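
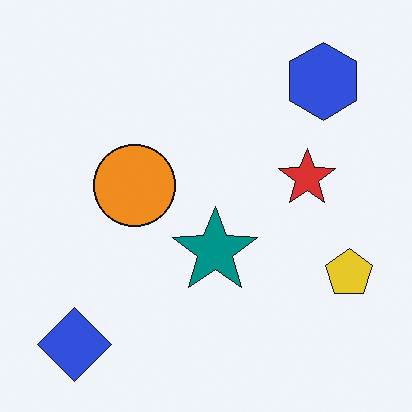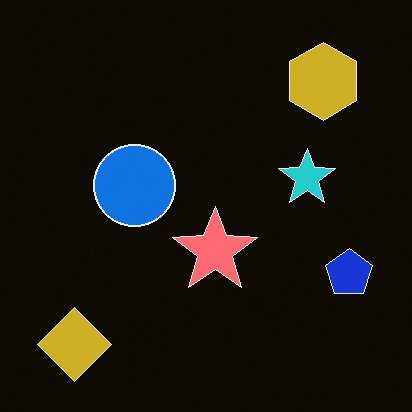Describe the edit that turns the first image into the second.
The transformation is: color-inverted (negative).

The light background has become dark and every shape's color is its complement — a photographic negative.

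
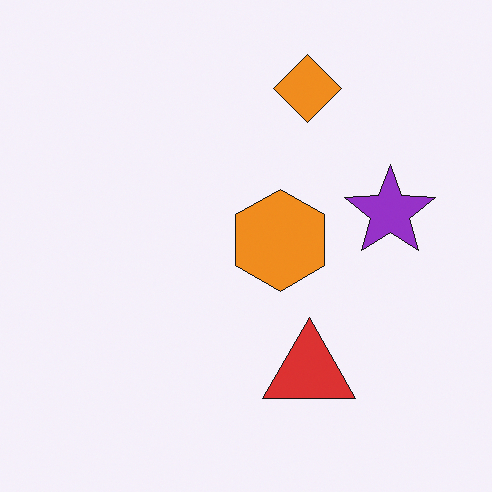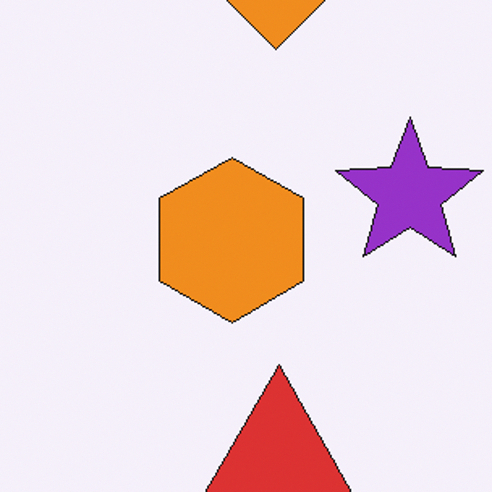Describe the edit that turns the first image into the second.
The transformation is: cropped to a noticeably smaller region and rescaled.

The visible shapes are larger and the field of view is narrower; shapes near the original edges may be partly or wholly outside the frame — a crop-and-rescale.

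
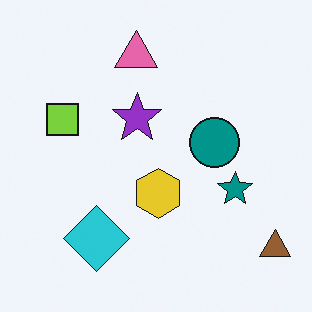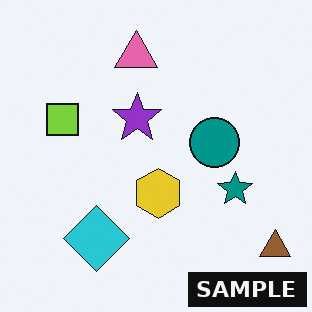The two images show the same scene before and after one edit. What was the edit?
It was watermarked with the text "SAMPLE" in the lower-right corner.

A dark label reading "SAMPLE" appears in the lower-right corner.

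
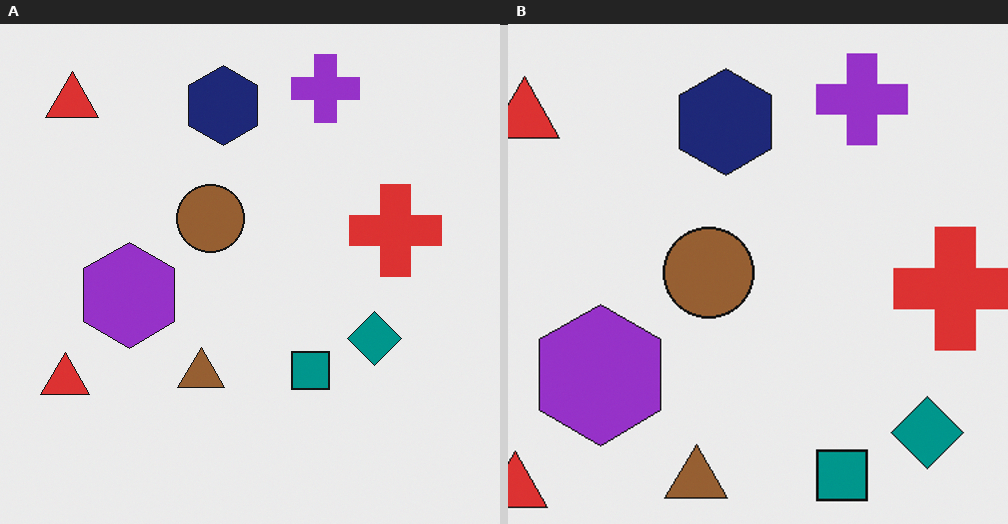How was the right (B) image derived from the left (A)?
It was cropped slightly and scaled back up.

The visible shapes are larger and the field of view is narrower; shapes near the original edges may be partly or wholly outside the frame — a crop-and-rescale.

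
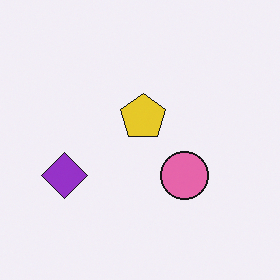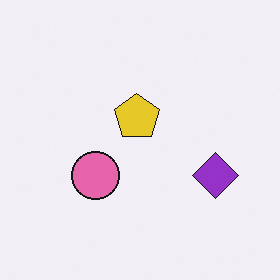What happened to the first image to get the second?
The second image is the first flipped horizontally (left ↔ right).

The purple diamond is in the left of the first image and the right of the second — shapes on opposite sides of the vertical midline have swapped in a mirror flip.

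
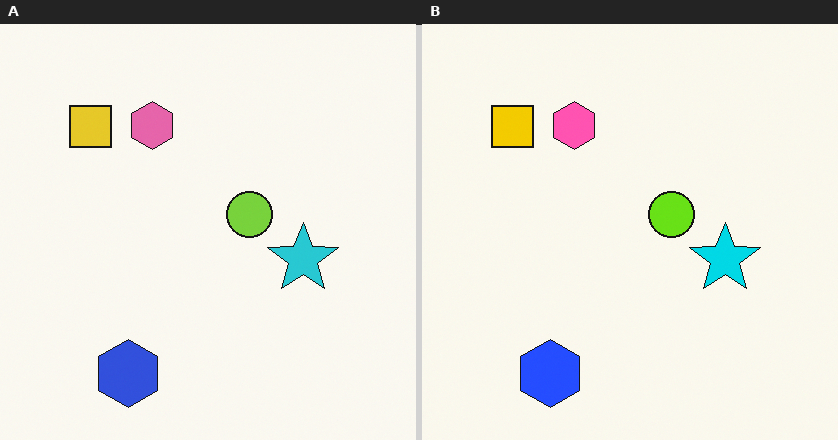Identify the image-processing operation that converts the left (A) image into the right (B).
It was slightly oversaturated.

All colors are more vivid — a global saturation change.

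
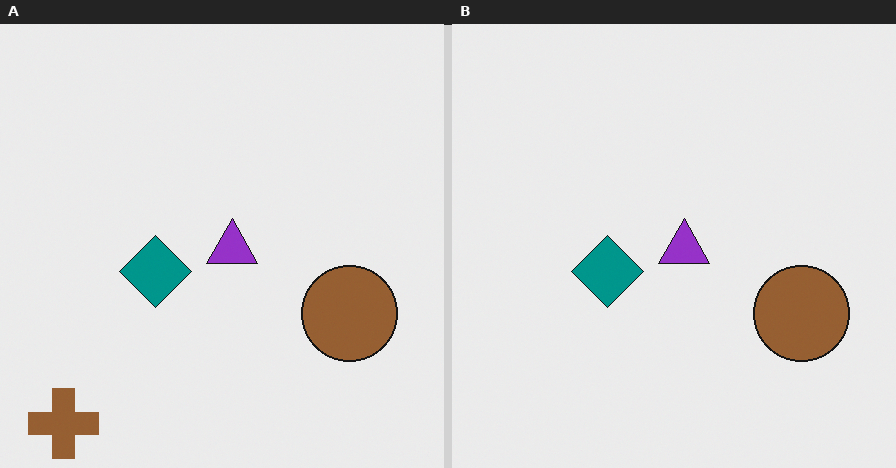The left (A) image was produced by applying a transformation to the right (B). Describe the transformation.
This is the original image overlaid with an additional brown cross.

A brown cross appears in the left (A) image that is absent from the right (B).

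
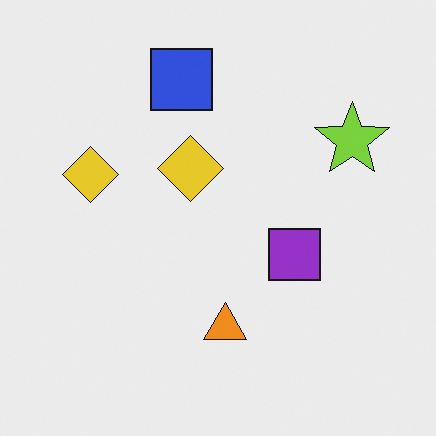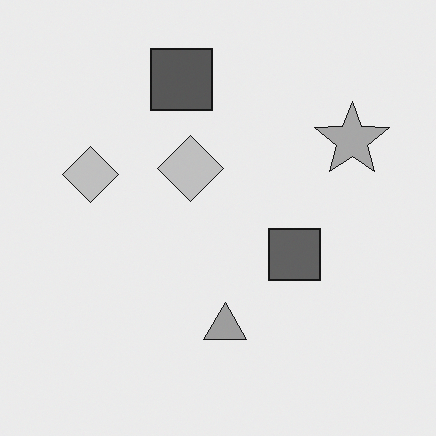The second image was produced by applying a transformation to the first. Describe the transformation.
This is the original image converted to grayscale.

All color is removed — every shape is now a shade of grey.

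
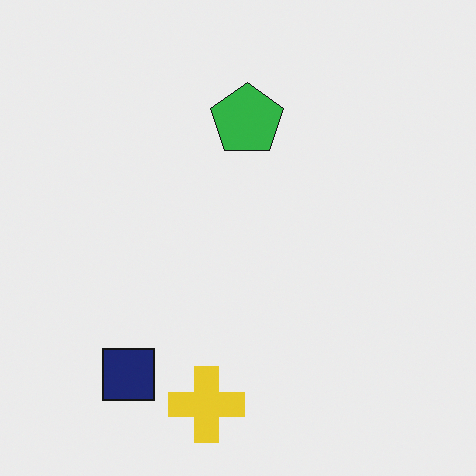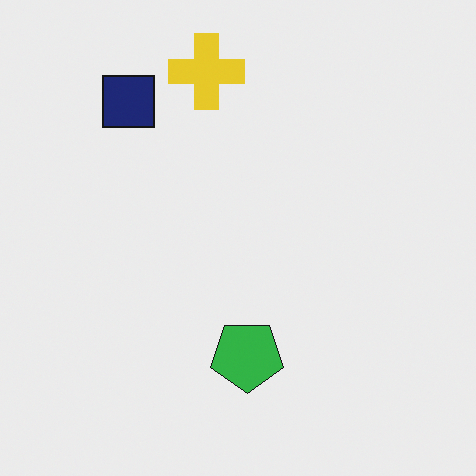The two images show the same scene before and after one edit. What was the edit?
Flipped vertically (top ↔ bottom).

The yellow cross is in the bottom of the first image and the top of the second — shapes on opposite sides of the horizontal midline have swapped in a mirror flip.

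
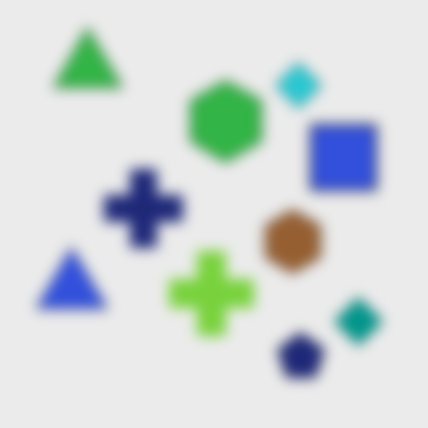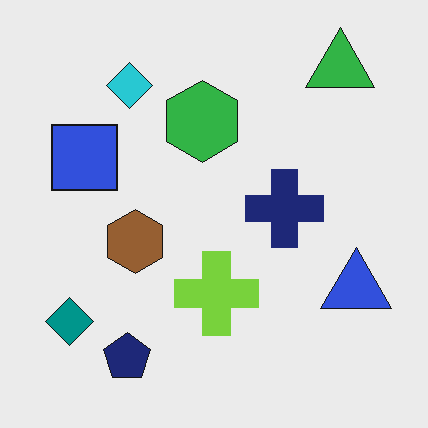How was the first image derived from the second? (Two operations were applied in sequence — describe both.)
It was strongly gaussian-blurred, then flipped horizontally (left ↔ right).

Shape edges and outlines are uniformly softened across the whole image. The teal diamond is in the bottom-left of the second image and the bottom-right of the first — shapes on opposite sides of the vertical midline have swapped in a mirror flip.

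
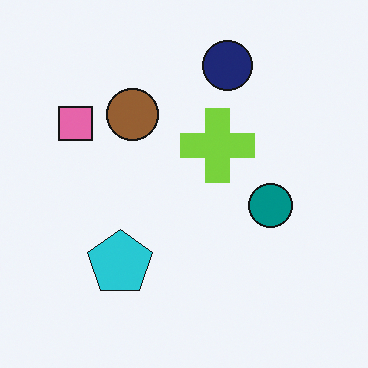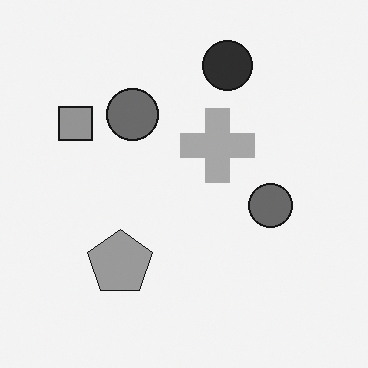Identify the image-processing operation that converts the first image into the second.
This is the original image converted to grayscale.

All color is removed — every shape is now a shade of grey.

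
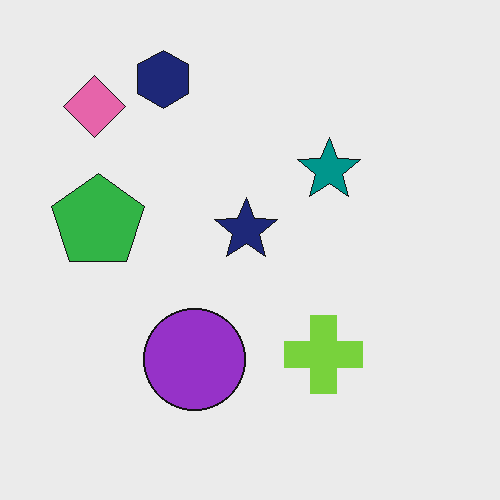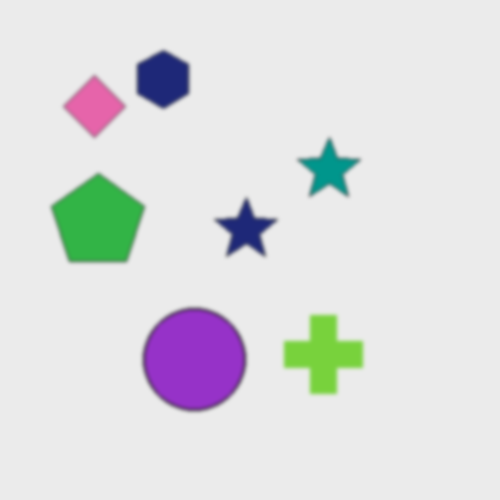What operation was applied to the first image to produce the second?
The transformation is: slightly softened.

Shape edges and outlines are uniformly softened across the whole image.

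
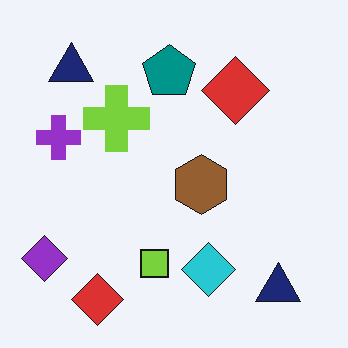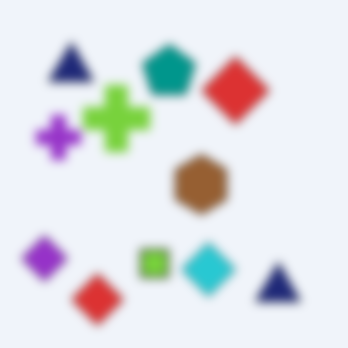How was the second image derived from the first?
This is the original image heavily blurred.

Shape edges and outlines are uniformly softened across the whole image.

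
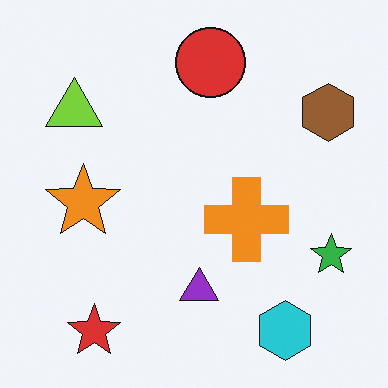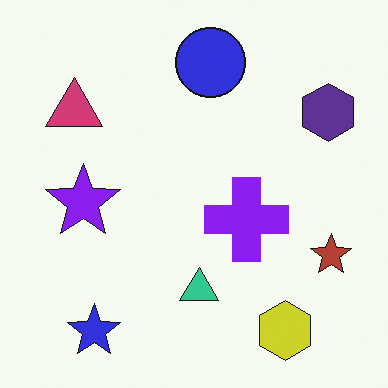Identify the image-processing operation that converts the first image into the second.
The image was hue-shifted through roughly half the color wheel.

Every shape's color has rotated by the same amount around the hue wheel — a uniform hue shift.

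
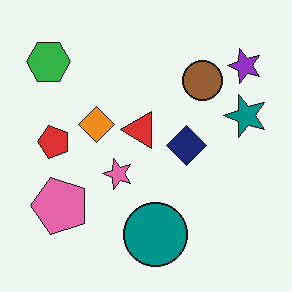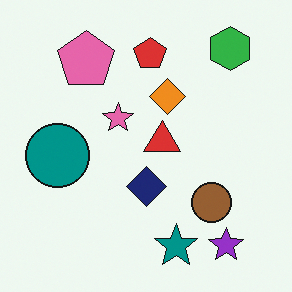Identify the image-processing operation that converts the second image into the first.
The first image is the second rotated 90° counter-clockwise.

The green hexagon sits in the top-right of the second image and the top-left of the first — consistent with a whole-image 90° counter-clockwise rotation.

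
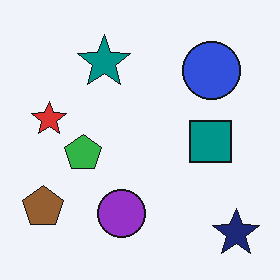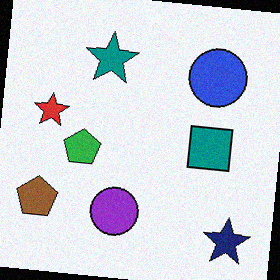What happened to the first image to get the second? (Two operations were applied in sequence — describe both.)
The second image is the first rotated clockwise by a small amount, then degraded with a light layer of grain.

Every shape is tilted by the same angle and the image corners show triangular fill wedges — a whole-image rotation by a non-right angle. Random speckle covers the whole image, including the flat background.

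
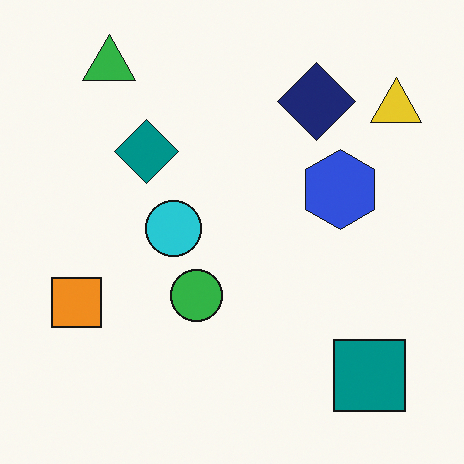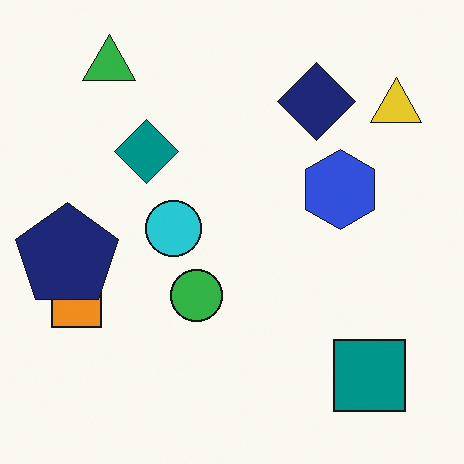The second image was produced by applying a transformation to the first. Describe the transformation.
The second image is the first overlaid with an additional navy pentagon.

A navy pentagon appears in the second image that is absent from the first.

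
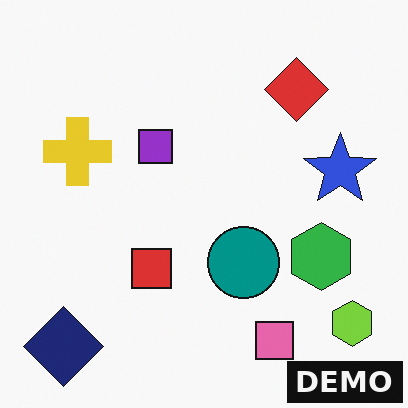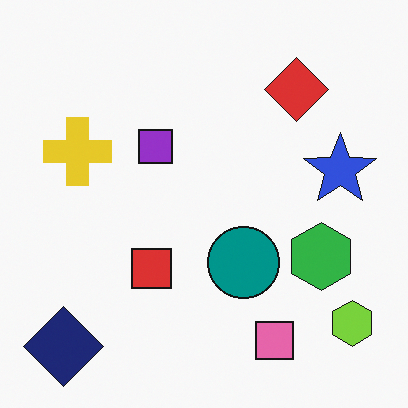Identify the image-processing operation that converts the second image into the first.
Watermarked with the text "DEMO" in the lower-right corner.

A dark label reading "DEMO" appears in the lower-right corner.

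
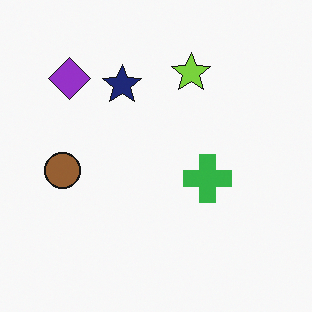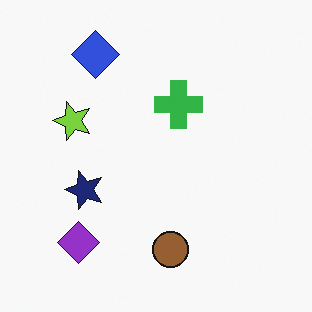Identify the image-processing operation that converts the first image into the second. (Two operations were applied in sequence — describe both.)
The second image is the first rotated 90° counter-clockwise, then overlaid with an additional blue diamond.

The purple diamond sits in the top-left of the first image and the bottom-left of the second — consistent with a whole-image 90° counter-clockwise rotation. A blue diamond appears in the second image that is absent from the first.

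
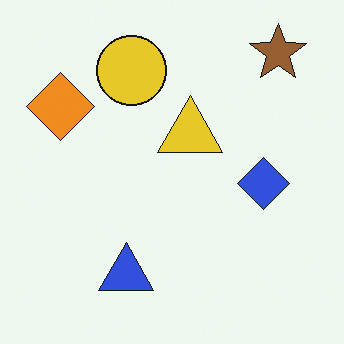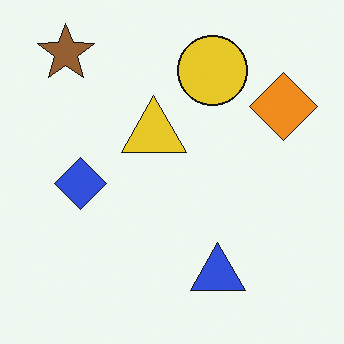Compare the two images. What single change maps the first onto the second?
This is the original image flipped horizontally (left ↔ right).

The orange diamond is in the top-left of the first image and the top-right of the second — shapes on opposite sides of the vertical midline have swapped in a mirror flip.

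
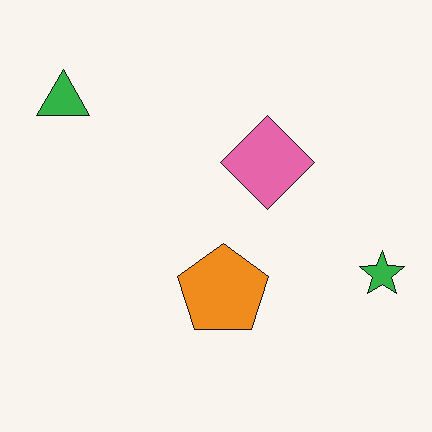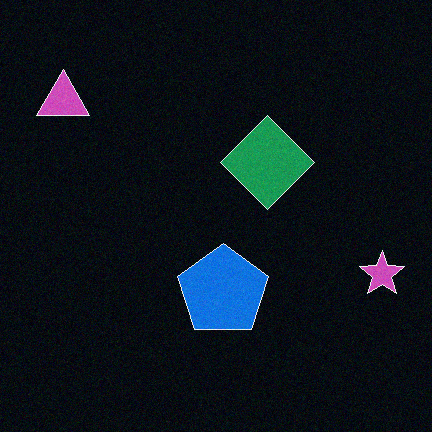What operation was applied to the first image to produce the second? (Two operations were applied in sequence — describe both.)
Color-inverted (negative), then degraded with light additive noise.

The light background has become dark and every shape's color is its complement — a photographic negative. Random speckle covers the whole image, including the flat background.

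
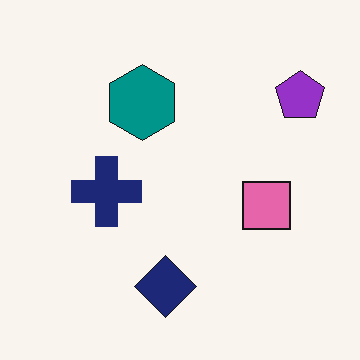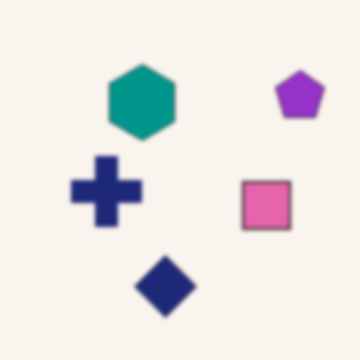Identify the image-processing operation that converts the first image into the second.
The image was given a subtle gaussian blur.

Shape edges and outlines are uniformly softened across the whole image.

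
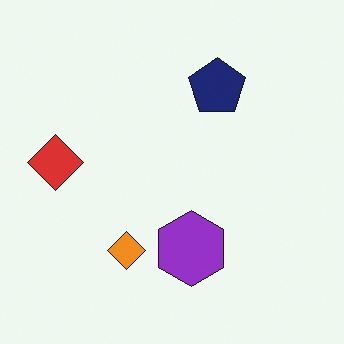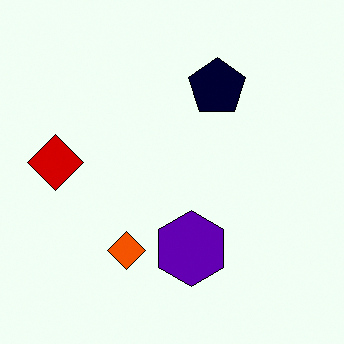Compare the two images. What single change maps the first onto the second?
Boosted in contrast.

Tones are pushed away from mid-grey across the whole image — a global contrast change.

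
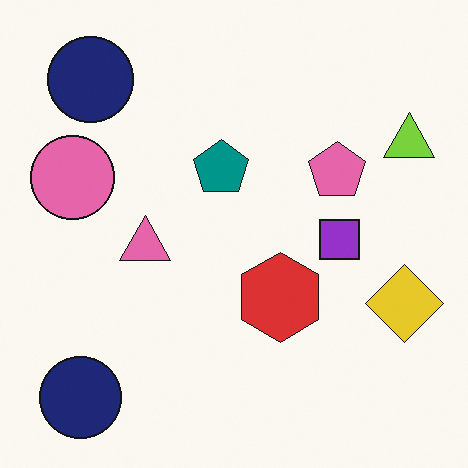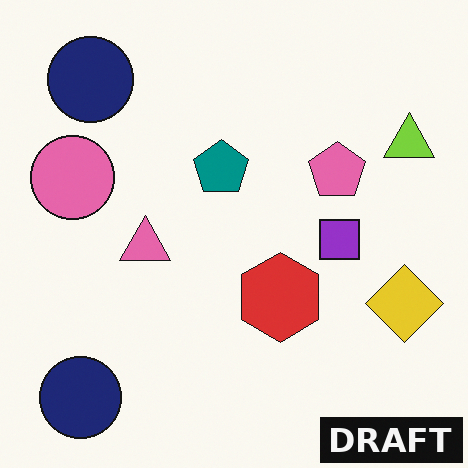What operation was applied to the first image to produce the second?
The image was watermarked with the text "DRAFT" in the lower-right corner.

A dark label reading "DRAFT" appears in the lower-right corner.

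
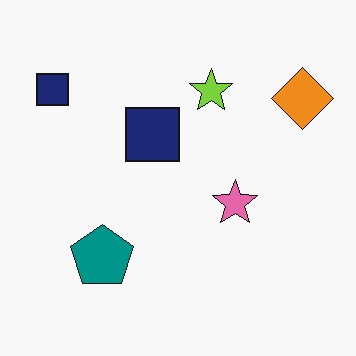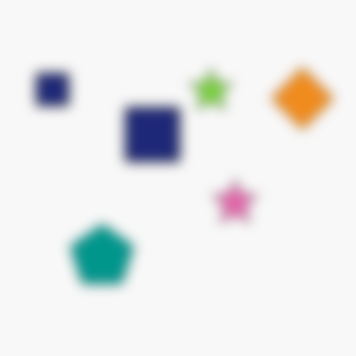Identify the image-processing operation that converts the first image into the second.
The image was strongly gaussian-blurred.

Shape edges and outlines are uniformly softened across the whole image.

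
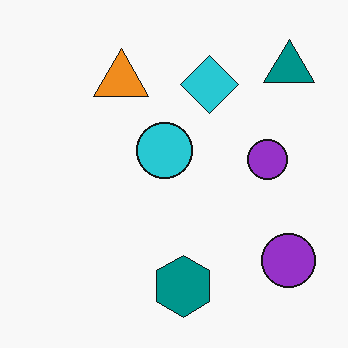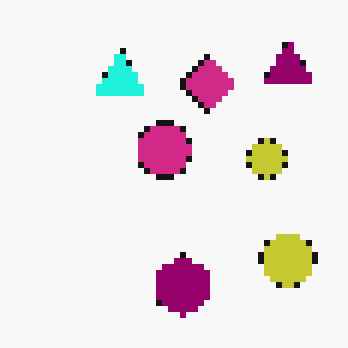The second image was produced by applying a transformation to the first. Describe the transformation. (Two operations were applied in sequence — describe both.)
Hue-shifted by a moderate amount, then moderately pixelated.

Every shape's color has rotated by the same amount around the hue wheel — a uniform hue shift. Shapes are reduced to large square blocks; fine edges and outlines are lost — a downscale-then-upscale (mosaic) effect.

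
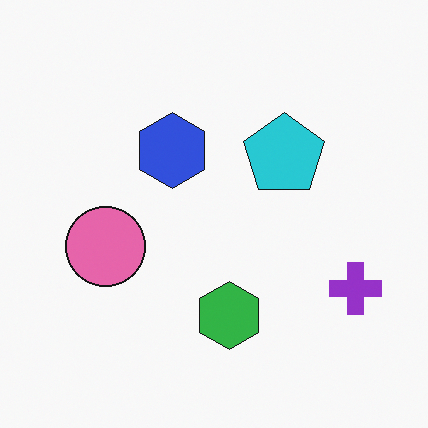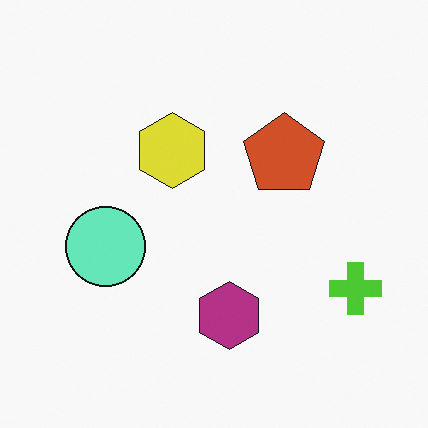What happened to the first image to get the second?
This is the original image hue-shifted through roughly half the color wheel.

Every shape's color has rotated by the same amount around the hue wheel — a uniform hue shift.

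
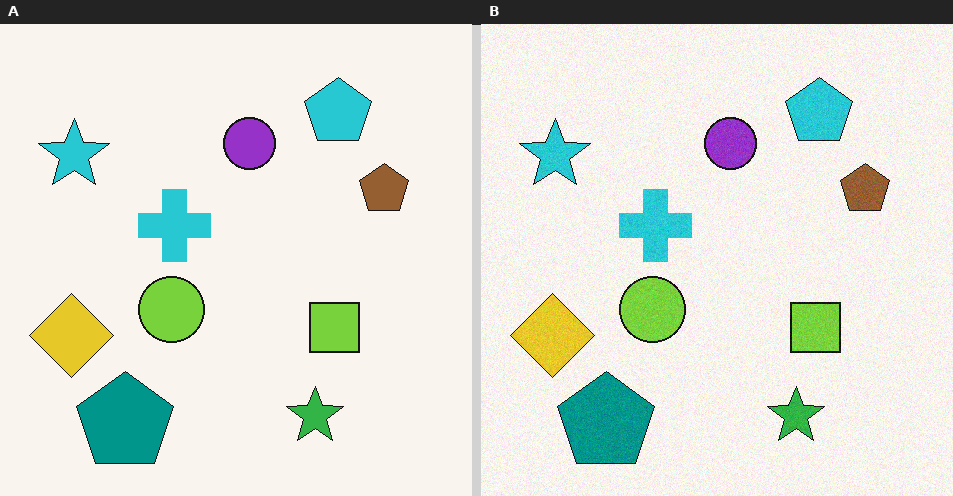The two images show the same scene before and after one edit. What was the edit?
The transformation is: degraded with subtle gaussian noise.

Random speckle covers the whole image, including the flat background.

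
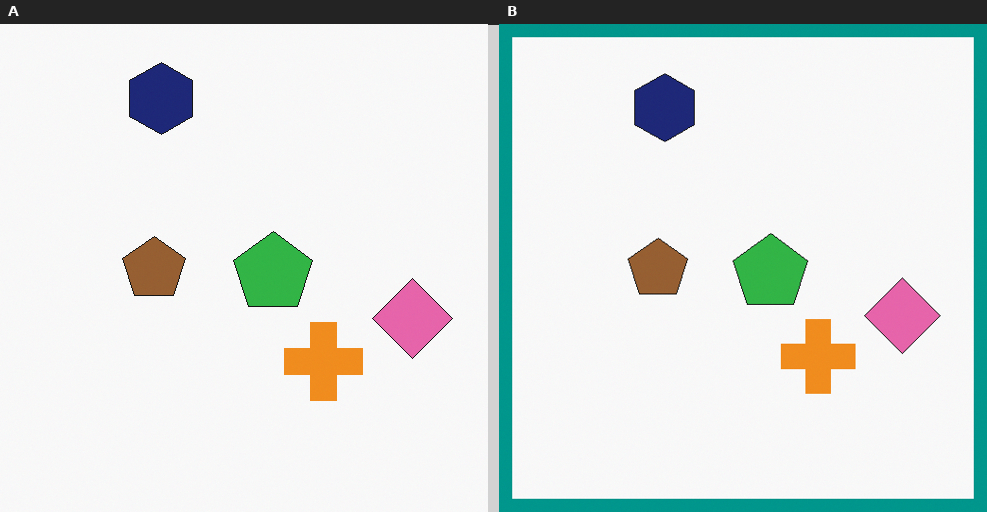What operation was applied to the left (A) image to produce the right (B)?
The image was framed with a teal border.

A solid teal frame runs around the edge of the right (B) image, with the content slightly shrunk inside it.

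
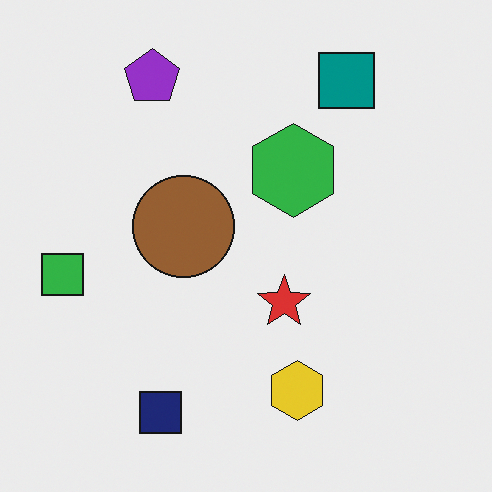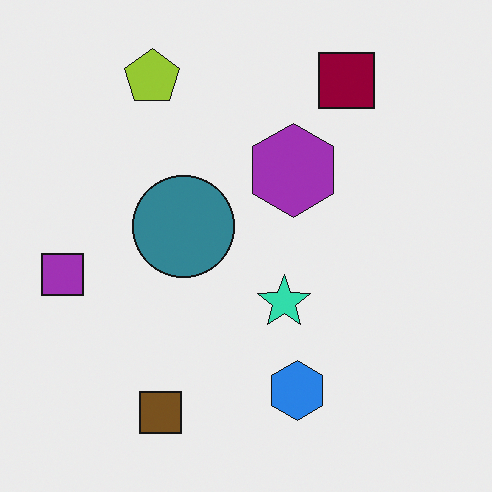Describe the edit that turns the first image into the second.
The transformation is: hue-shifted by a large amount.

Every shape's color has rotated by the same amount around the hue wheel — a uniform hue shift.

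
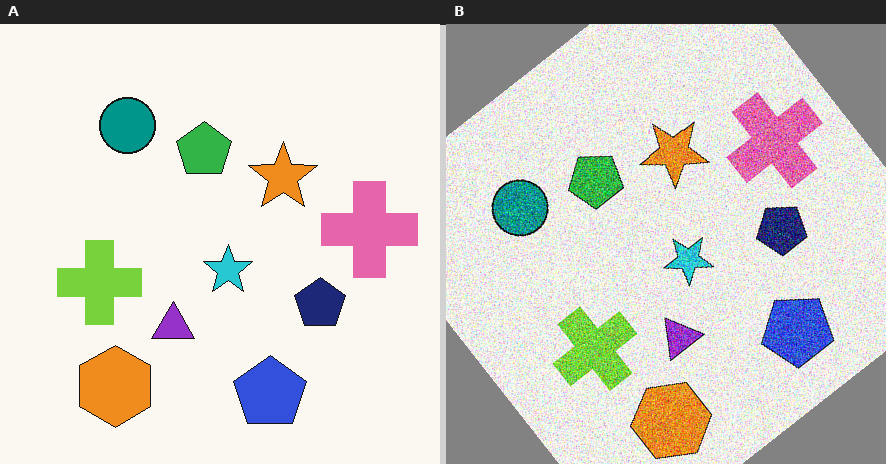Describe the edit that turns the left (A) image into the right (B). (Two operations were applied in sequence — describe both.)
This is the original image degraded with strong gaussian noise, then rotated counter-clockwise by a large amount — several tens of degrees.

Random speckle covers the whole image, including the flat background. Every shape is tilted by the same angle and the image corners show triangular fill wedges — a whole-image rotation by a non-right angle.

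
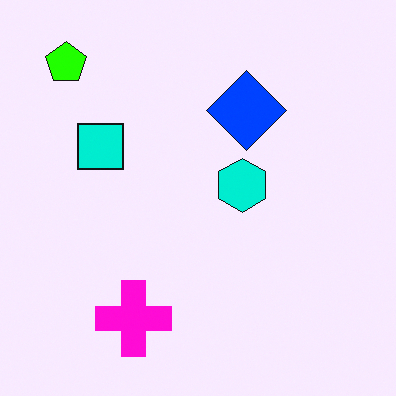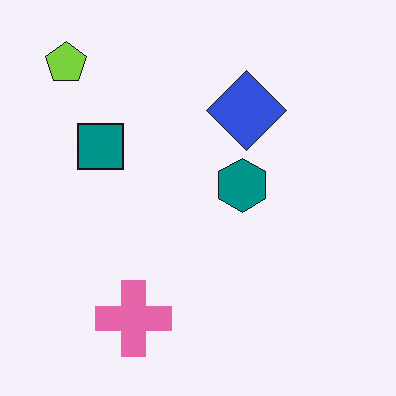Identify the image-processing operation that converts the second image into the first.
The image was made much more vivid (saturation change).

All colors are more vivid — a global saturation change.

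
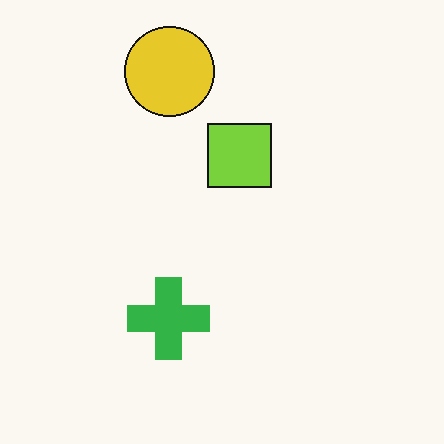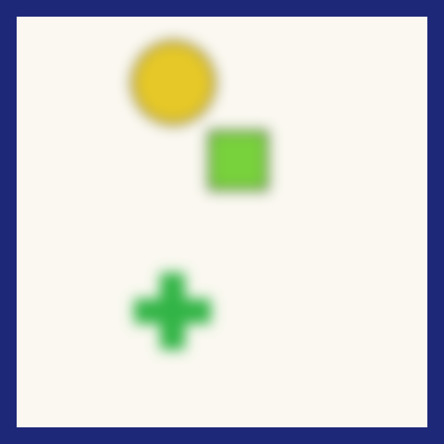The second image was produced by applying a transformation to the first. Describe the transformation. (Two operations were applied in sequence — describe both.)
Heavily blurred, then framed with a navy border.

Shape edges and outlines are uniformly softened across the whole image. A solid navy frame runs around the edge of the second image, with the content slightly shrunk inside it.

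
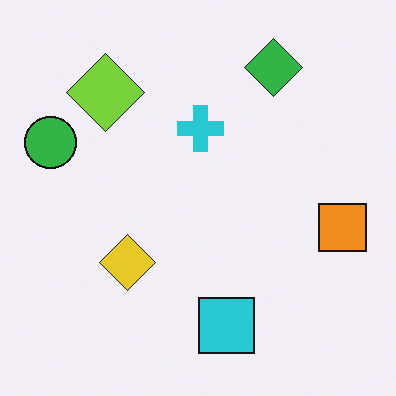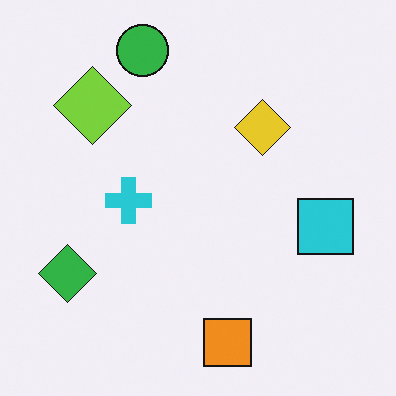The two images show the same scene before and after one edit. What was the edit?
Transposed (reflected across the top-left ↔ bottom-right diagonal).

Shapes have swapped their row and column positions — what was in the top-right is now in the bottom-left — a diagonal reflection.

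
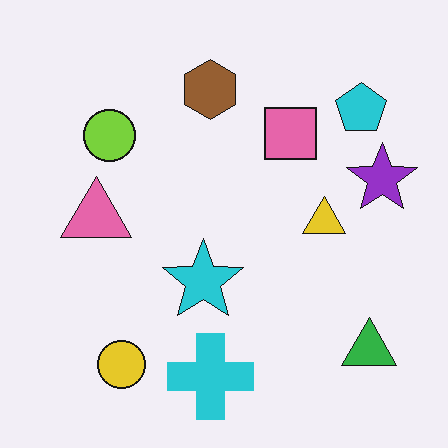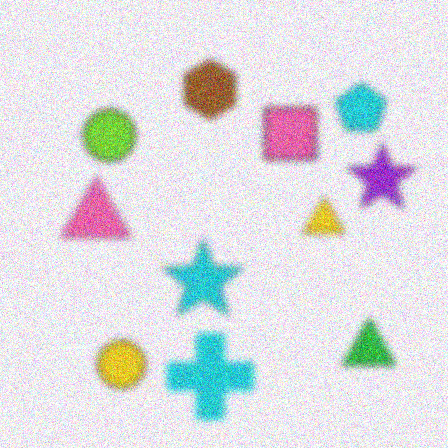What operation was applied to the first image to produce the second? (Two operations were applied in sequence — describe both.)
This is the original image noticeably gaussian-blurred, then degraded with moderate additive noise.

Shape edges and outlines are uniformly softened across the whole image. Random speckle covers the whole image, including the flat background.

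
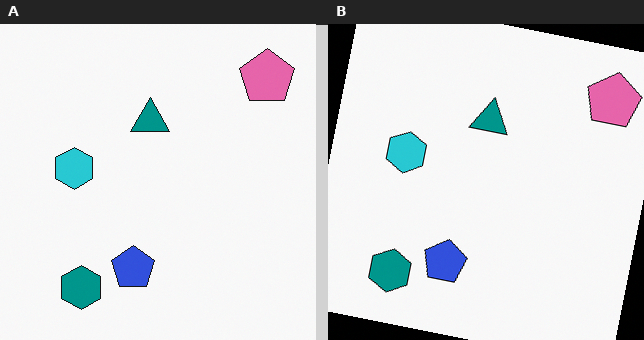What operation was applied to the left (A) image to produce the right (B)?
The image was rotated clockwise by a slight angle.

Every shape is tilted by the same angle and the image corners show triangular fill wedges — a whole-image rotation by a non-right angle.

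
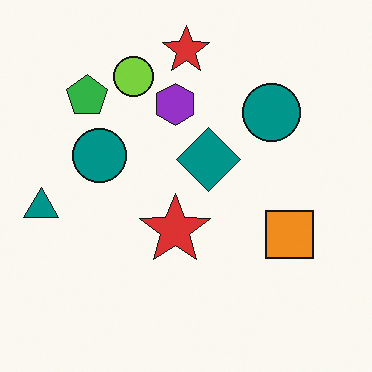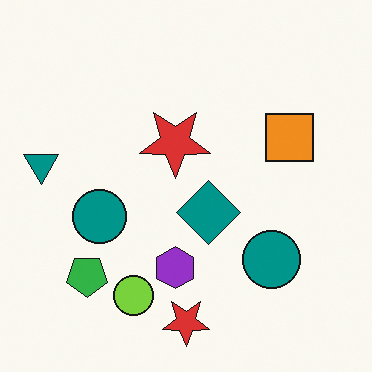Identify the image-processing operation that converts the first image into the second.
The second image is the first flipped vertically (top ↔ bottom).

The lime circle is in the top of the first image and the bottom of the second — shapes on opposite sides of the horizontal midline have swapped in a mirror flip.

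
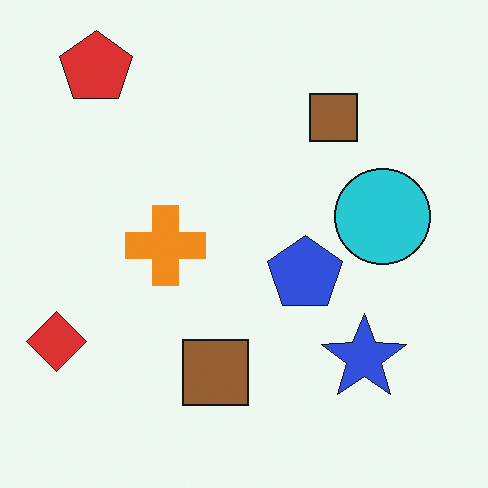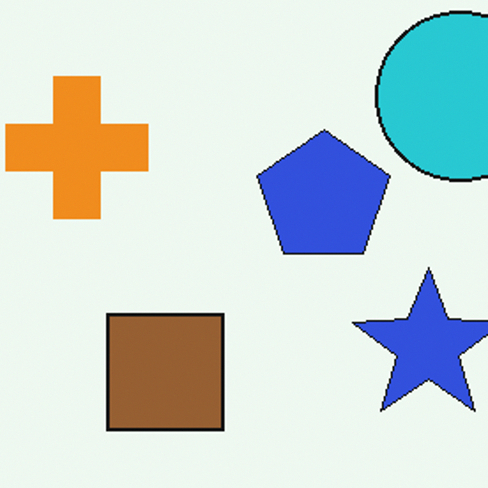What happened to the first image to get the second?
The transformation is: cropped to a noticeably smaller region and rescaled.

The visible shapes are larger and the field of view is narrower; shapes near the original edges may be partly or wholly outside the frame — a crop-and-rescale.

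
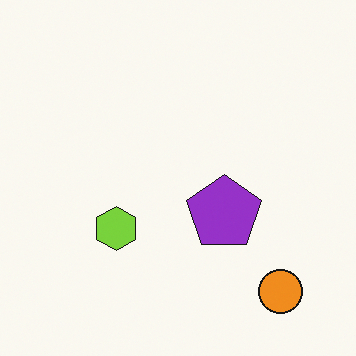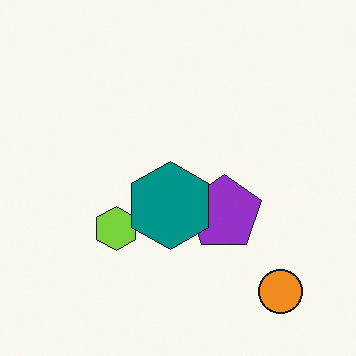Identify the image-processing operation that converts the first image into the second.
Overlaid with an additional teal hexagon.

A teal hexagon appears in the second image that is absent from the first.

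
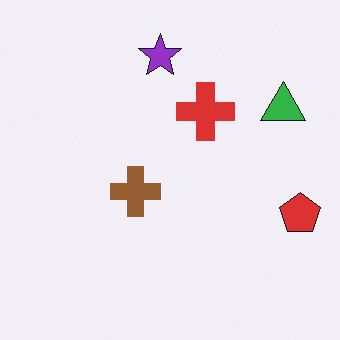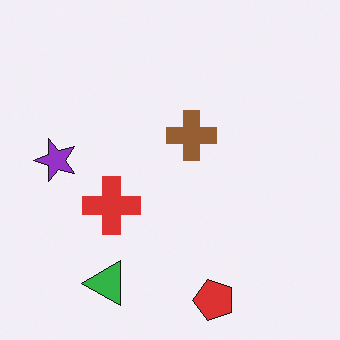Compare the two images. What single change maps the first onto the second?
The transformation is: transposed (reflected across the top-left ↔ bottom-right diagonal).

Shapes have swapped their row and column positions — what was in the top-right is now in the bottom-left — a diagonal reflection.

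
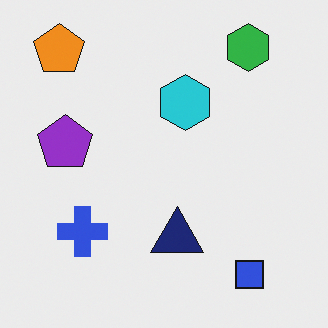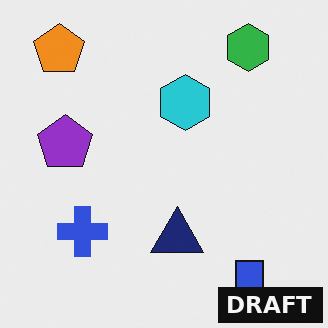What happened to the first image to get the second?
The image was watermarked with the text "DRAFT" in the lower-right corner.

A dark label reading "DRAFT" appears in the lower-right corner.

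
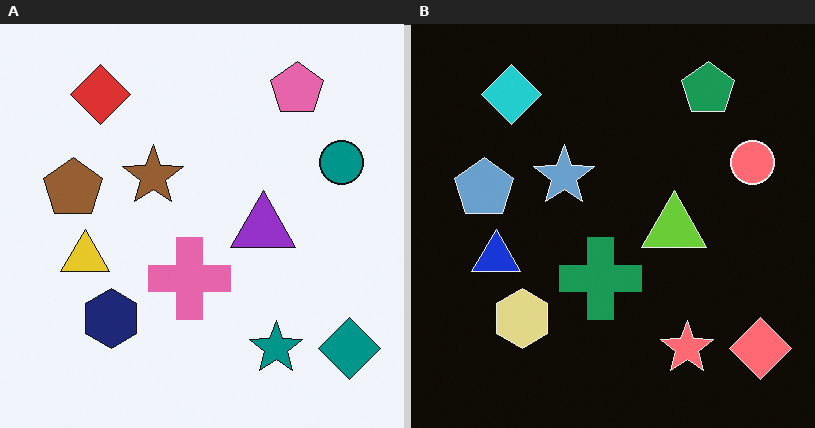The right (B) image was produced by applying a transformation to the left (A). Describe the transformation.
The image was color-inverted (negative).

The light background has become dark and every shape's color is its complement — a photographic negative.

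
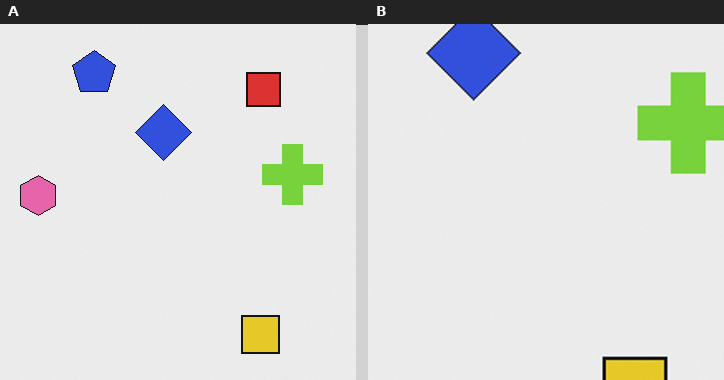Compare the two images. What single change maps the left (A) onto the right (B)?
It was cropped to a noticeably smaller region and rescaled.

The visible shapes are larger and the field of view is narrower; shapes near the original edges may be partly or wholly outside the frame — a crop-and-rescale.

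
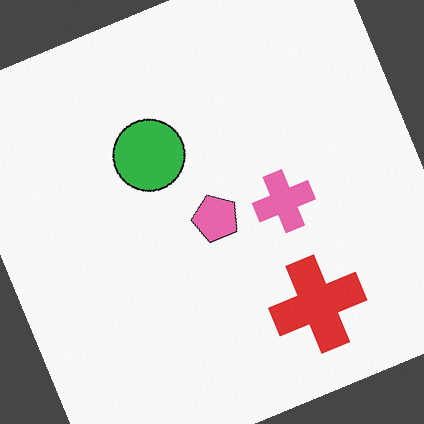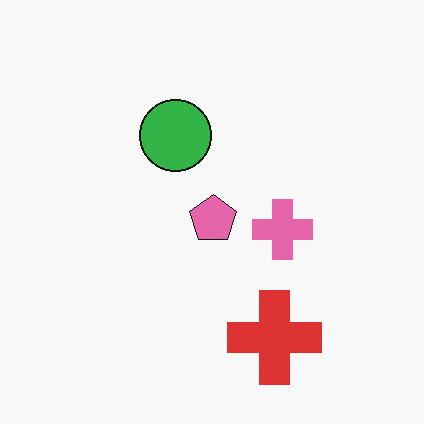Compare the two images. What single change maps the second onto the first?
The image was rotated counter-clockwise by a clearly visible amount.

Every shape is tilted by the same angle and the image corners show triangular fill wedges — a whole-image rotation by a non-right angle.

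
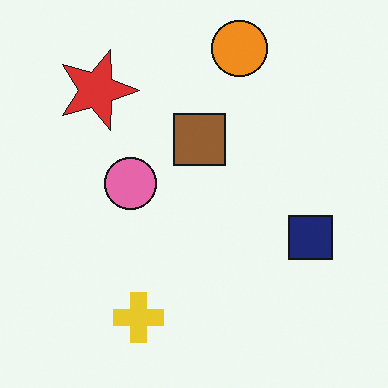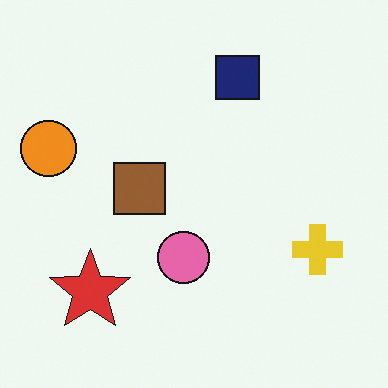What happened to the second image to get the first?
Rotated 90° clockwise.

The orange circle sits in the left of the second image and the top of the first — consistent with a whole-image 90° clockwise rotation.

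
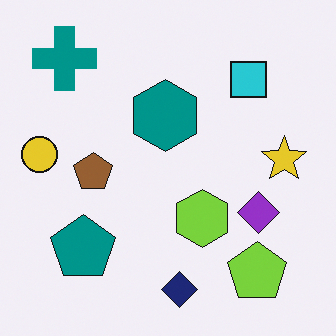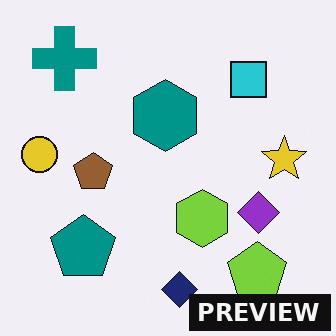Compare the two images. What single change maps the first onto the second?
The transformation is: watermarked with the text "PREVIEW" in the lower-right corner.

A dark label reading "PREVIEW" appears in the lower-right corner.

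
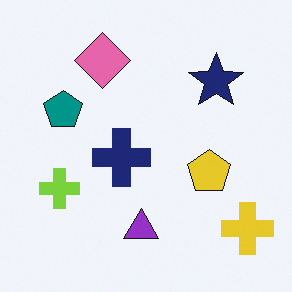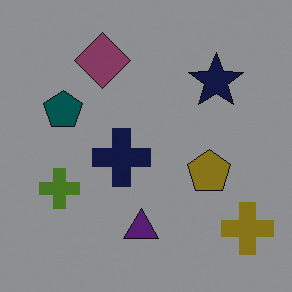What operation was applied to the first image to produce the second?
It was substantially darkened.

Every pixel — background and shapes alike — is uniformly darkened.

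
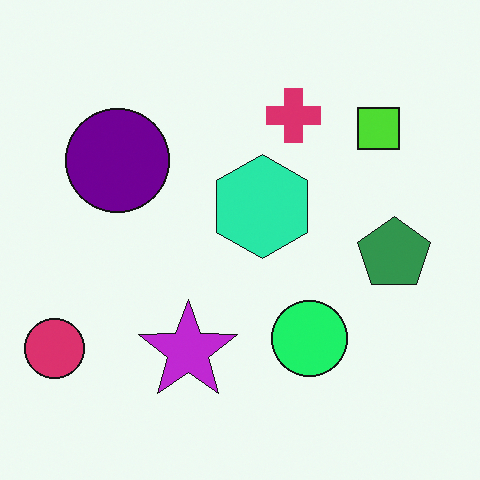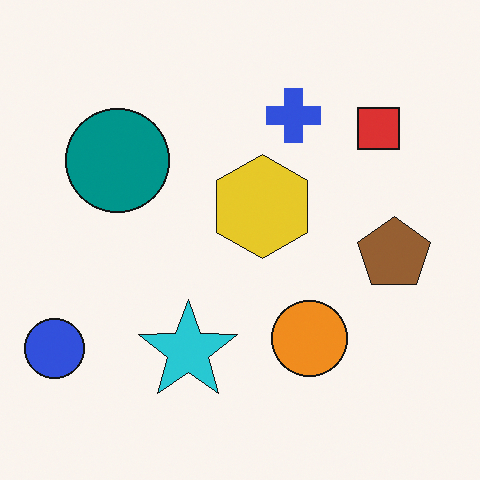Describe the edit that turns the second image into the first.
It was hue-shifted by a moderate amount.

Every shape's color has rotated by the same amount around the hue wheel — a uniform hue shift.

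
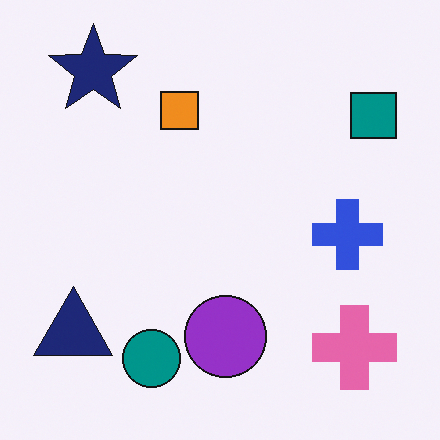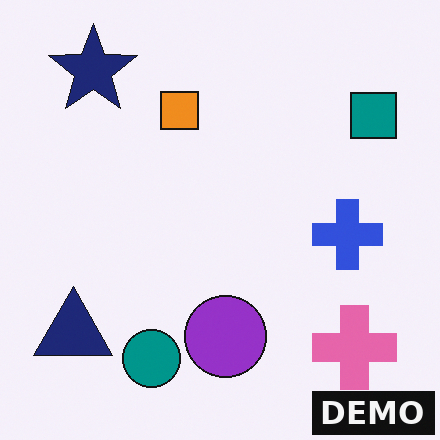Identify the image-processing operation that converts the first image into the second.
It was watermarked with the text "DEMO" in the lower-right corner.

A dark label reading "DEMO" appears in the lower-right corner.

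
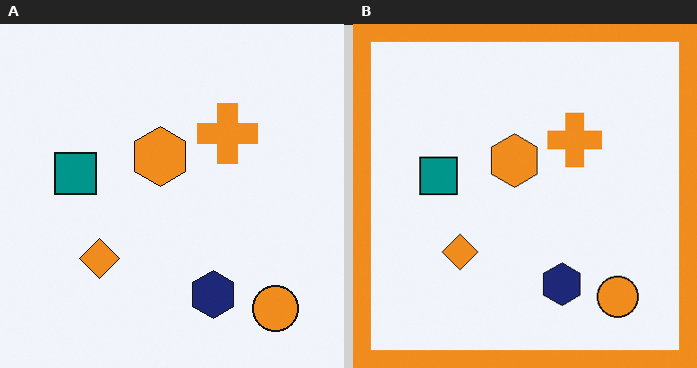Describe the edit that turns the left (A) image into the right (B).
Framed with a orange border.

A solid orange frame runs around the edge of the right (B) image, with the content slightly shrunk inside it.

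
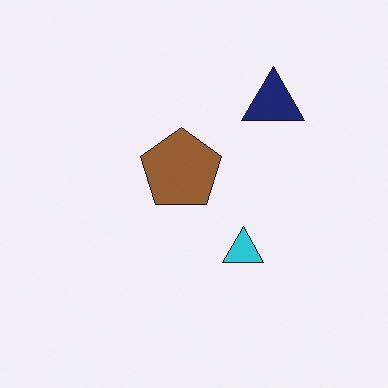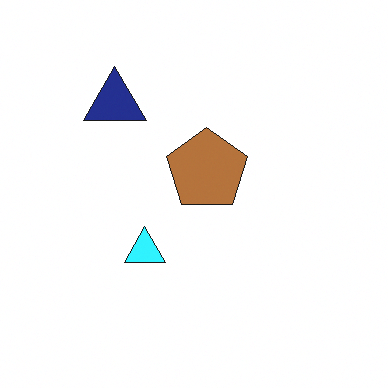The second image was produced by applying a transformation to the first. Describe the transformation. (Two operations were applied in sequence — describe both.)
This is the original image slightly brightened, then flipped horizontally (left ↔ right).

Every pixel — background and shapes alike — is uniformly brightened. The navy triangle is in the top-right of the first image and the top-left of the second — shapes on opposite sides of the vertical midline have swapped in a mirror flip.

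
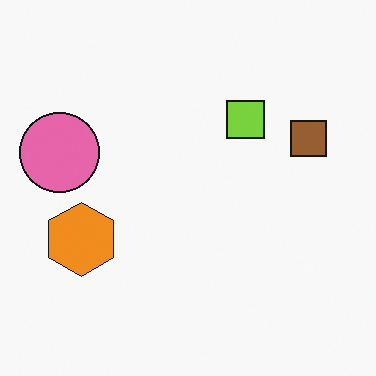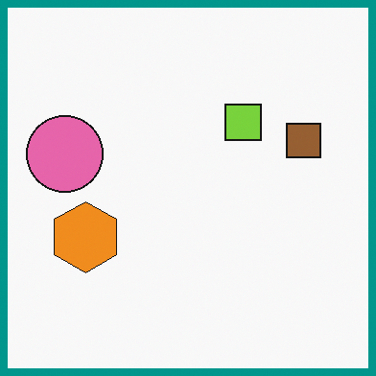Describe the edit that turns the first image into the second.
This is the original image framed with a teal border.

A solid teal frame runs around the edge of the second image, with the content slightly shrunk inside it.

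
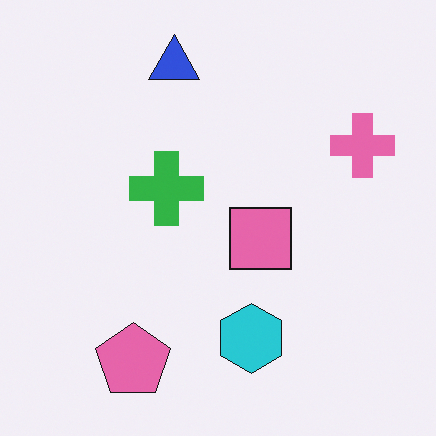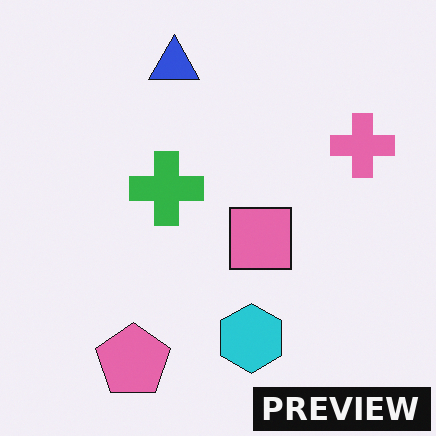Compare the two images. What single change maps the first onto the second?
Watermarked with the text "PREVIEW" in the lower-right corner.

A dark label reading "PREVIEW" appears in the lower-right corner.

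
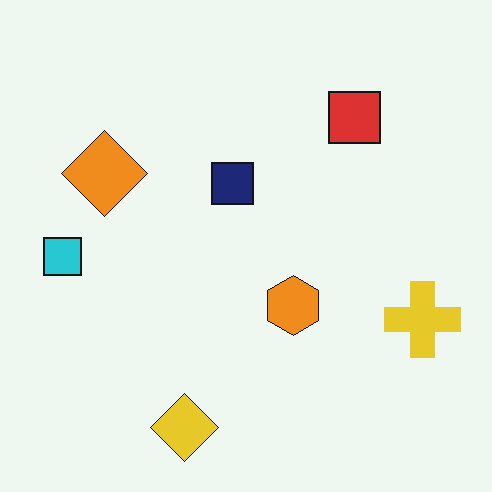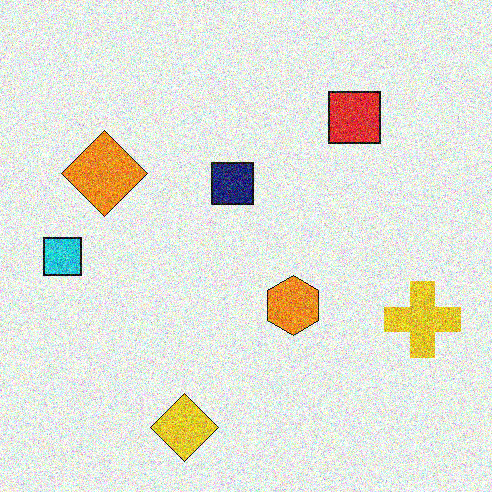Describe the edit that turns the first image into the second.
This is the original image degraded with heavy additive noise.

Random speckle covers the whole image, including the flat background.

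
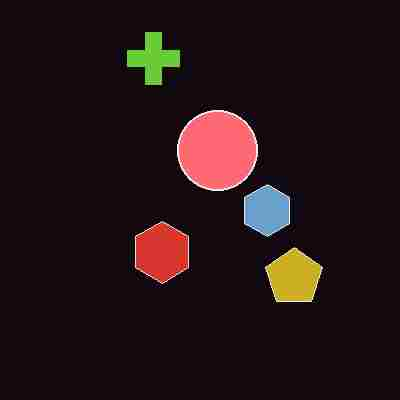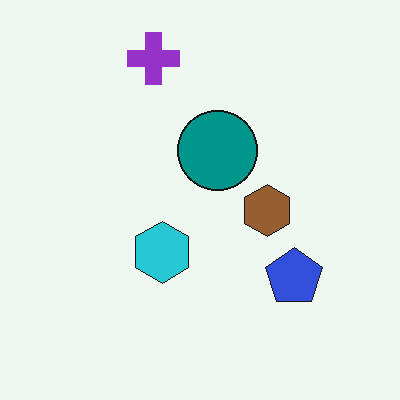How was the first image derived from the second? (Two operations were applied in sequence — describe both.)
This is the original image color-inverted (negative), then degraded with heavy JPEG compression.

The light background has become dark and every shape's color is its complement — a photographic negative. Blocky 8×8 compression artifacts appear around shape edges and the flat background shows ringing — characteristic JPEG degradation.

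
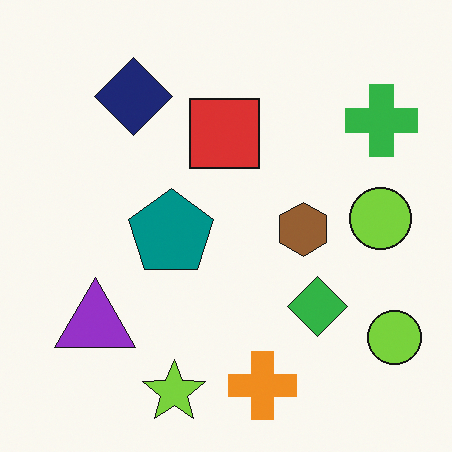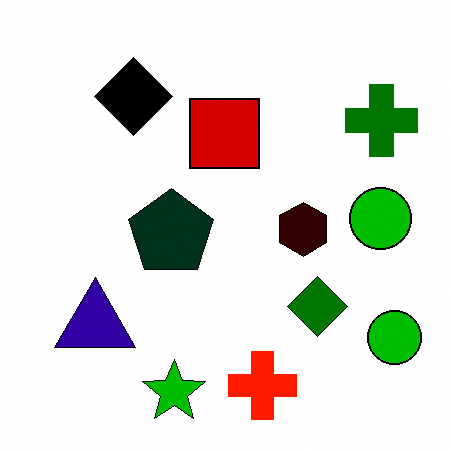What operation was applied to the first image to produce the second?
The second image is the first boosted in contrast.

Tones are pushed away from mid-grey across the whole image — a global contrast change.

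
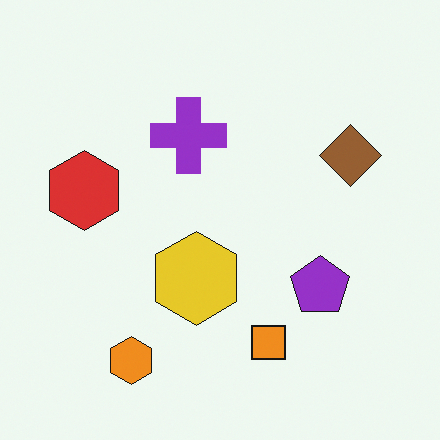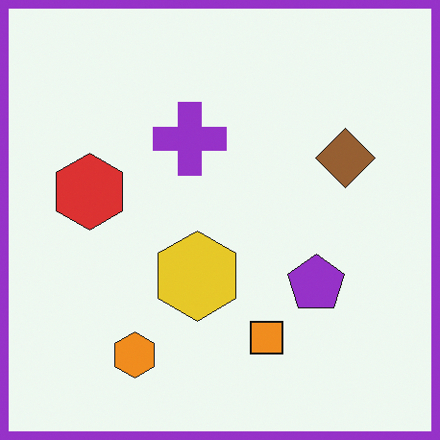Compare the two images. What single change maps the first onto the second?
This is the original image framed with a purple border.

A solid purple frame runs around the edge of the second image, with the content slightly shrunk inside it.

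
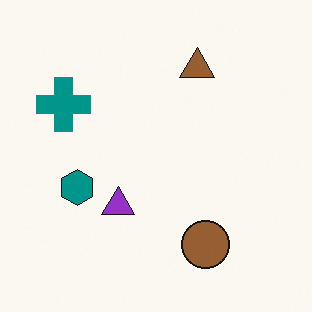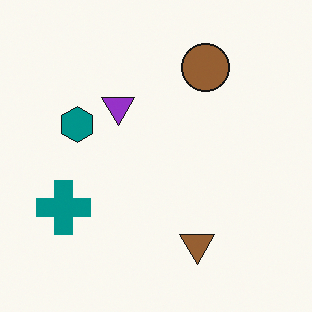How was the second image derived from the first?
This is the original image flipped vertically (top ↔ bottom).

The brown triangle is in the top of the first image and the bottom of the second — shapes on opposite sides of the horizontal midline have swapped in a mirror flip.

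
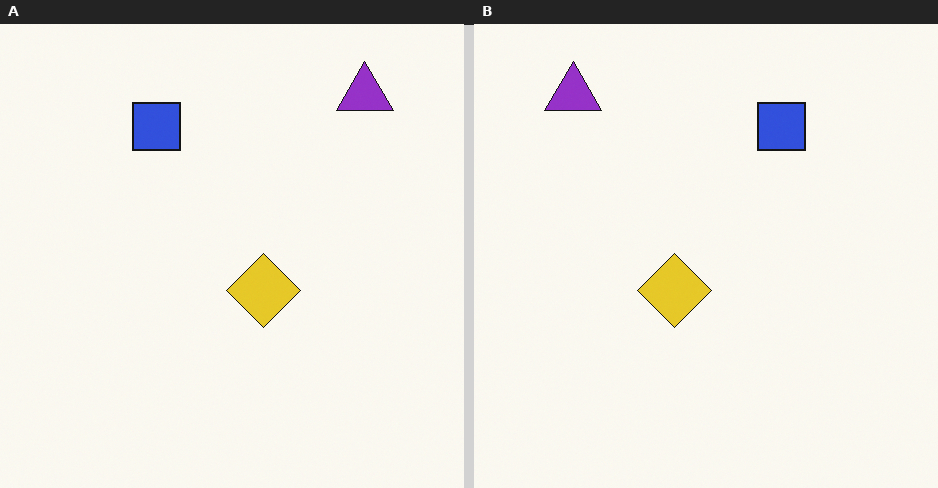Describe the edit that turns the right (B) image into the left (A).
The left (A) image is the right (B) flipped horizontally (left ↔ right).

The purple triangle is in the top-left of the right (B) image and the top-right of the left (A) — shapes on opposite sides of the vertical midline have swapped in a mirror flip.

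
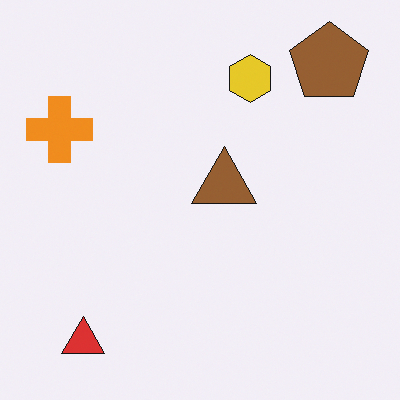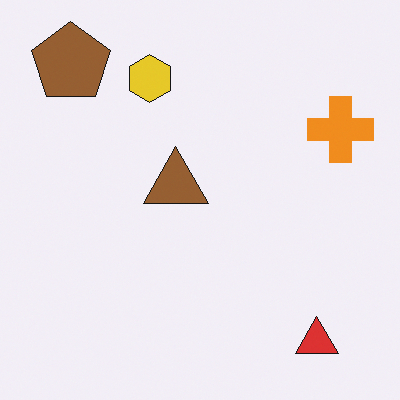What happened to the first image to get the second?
The image was flipped horizontally (left ↔ right).

The orange cross is in the top-left of the first image and the top-right of the second — shapes on opposite sides of the vertical midline have swapped in a mirror flip.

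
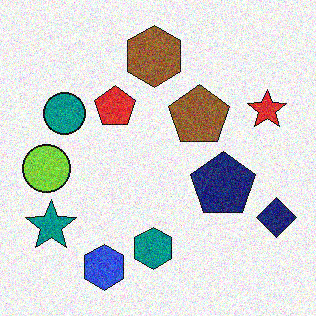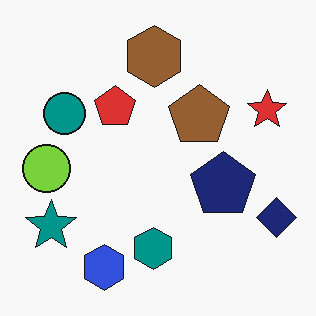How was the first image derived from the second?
The transformation is: degraded with moderate additive noise.

Random speckle covers the whole image, including the flat background.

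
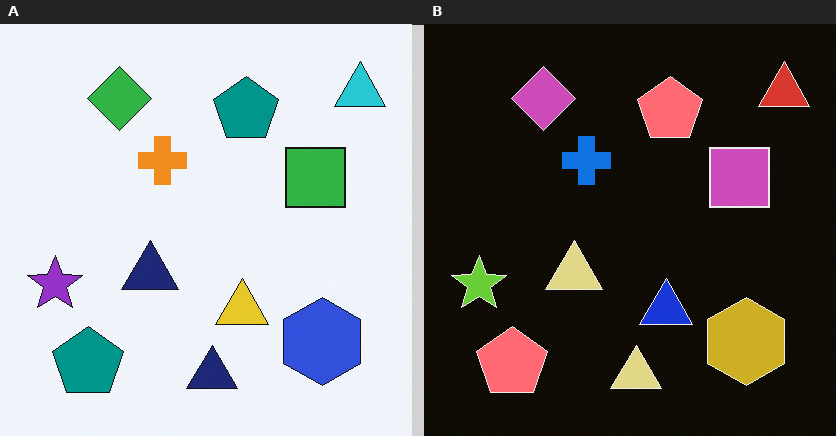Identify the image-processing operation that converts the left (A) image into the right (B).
It was color-inverted (negative).

The light background has become dark and every shape's color is its complement — a photographic negative.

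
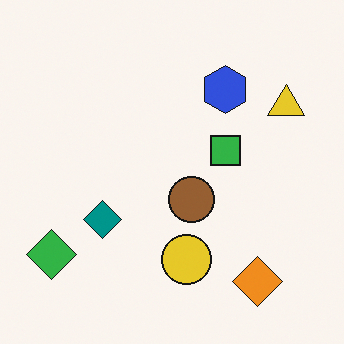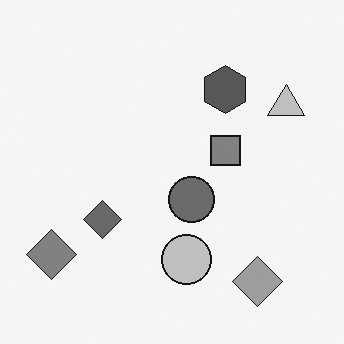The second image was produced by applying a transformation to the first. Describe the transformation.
The transformation is: converted to grayscale.

All color is removed — every shape is now a shade of grey.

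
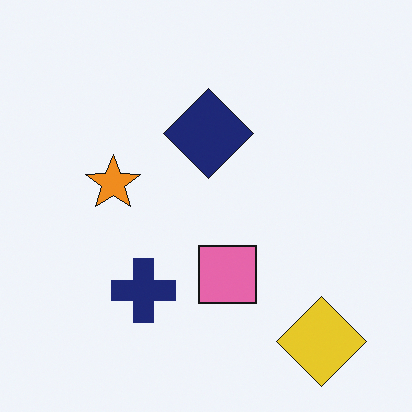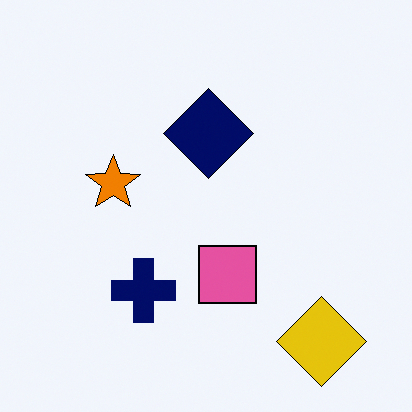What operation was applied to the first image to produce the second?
The transformation is: given slightly increased contrast.

Tones are pushed away from mid-grey across the whole image — a global contrast change.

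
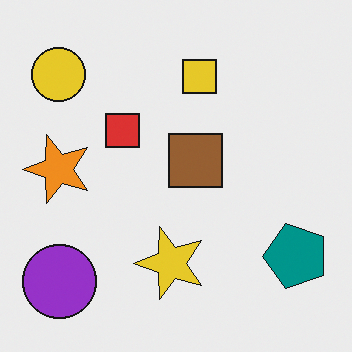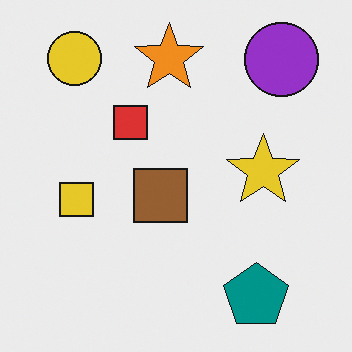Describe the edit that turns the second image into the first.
This is the original image transposed (reflected across the top-left ↔ bottom-right diagonal).

Shapes have swapped their row and column positions — what was in the top-right is now in the bottom-left — a diagonal reflection.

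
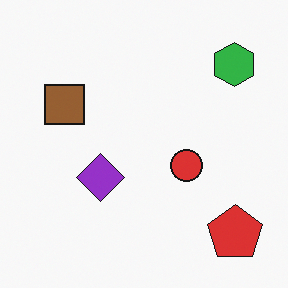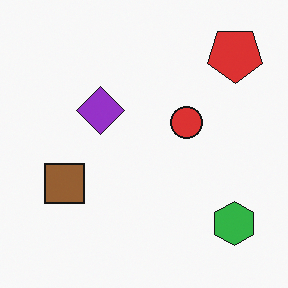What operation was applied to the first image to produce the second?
The image was flipped vertically (top ↔ bottom).

The red pentagon is in the bottom-right of the first image and the top-right of the second — shapes on opposite sides of the horizontal midline have swapped in a mirror flip.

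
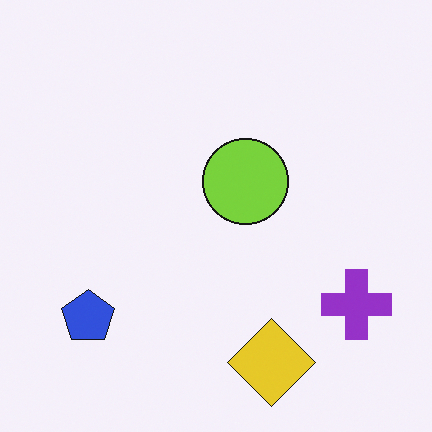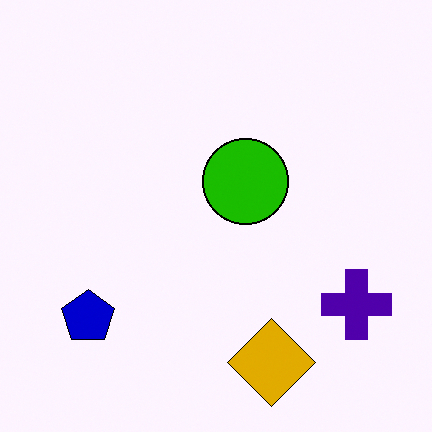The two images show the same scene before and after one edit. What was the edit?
The second image is the first given much higher contrast.

Tones are pushed away from mid-grey across the whole image — a global contrast change.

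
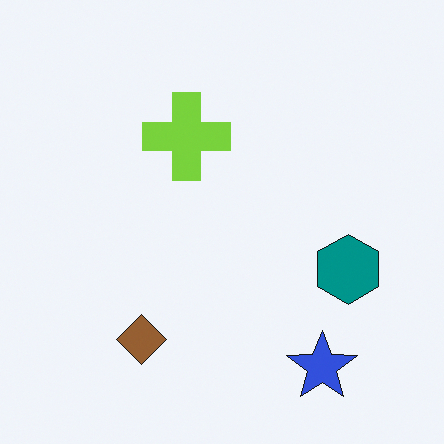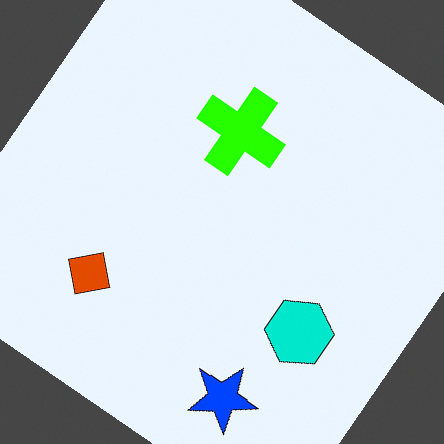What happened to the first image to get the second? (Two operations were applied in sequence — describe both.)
The image was heavily oversaturated, then rotated clockwise by a large amount — several tens of degrees.

All colors are more vivid — a global saturation change. Every shape is tilted by the same angle and the image corners show triangular fill wedges — a whole-image rotation by a non-right angle.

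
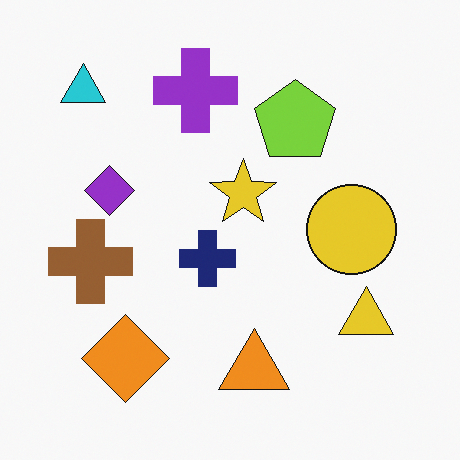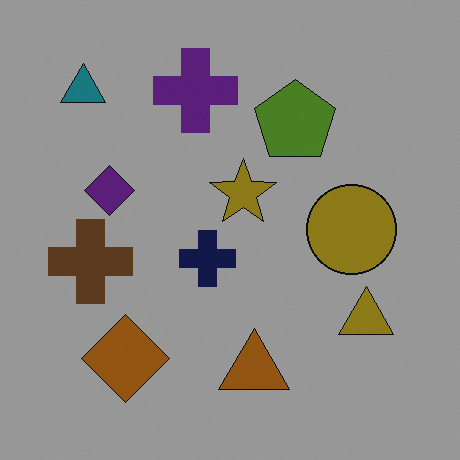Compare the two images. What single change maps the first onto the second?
The second image is the first darkened a lot.

Every pixel — background and shapes alike — is uniformly darkened.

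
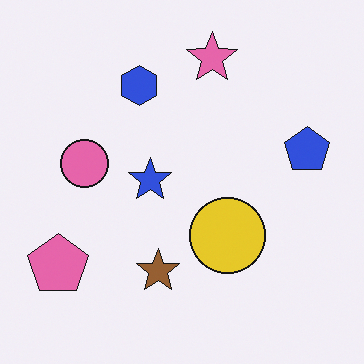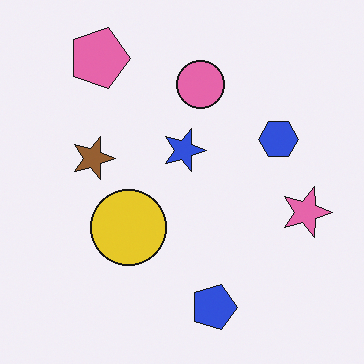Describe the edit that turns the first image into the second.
The image was rotated 90° clockwise.

The pink pentagon sits in the bottom-left of the first image and the top-left of the second — consistent with a whole-image 90° clockwise rotation.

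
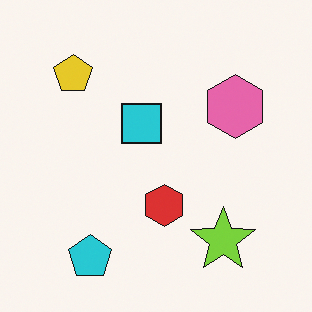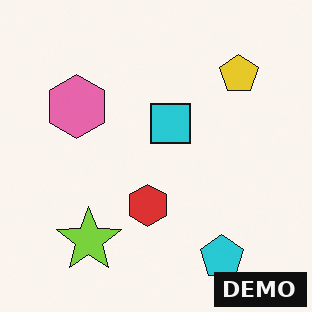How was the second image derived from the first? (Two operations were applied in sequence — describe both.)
Flipped horizontally (left ↔ right), then watermarked with the text "DEMO" in the lower-right corner.

The yellow pentagon is in the top-left of the first image and the top-right of the second — shapes on opposite sides of the vertical midline have swapped in a mirror flip. A dark label reading "DEMO" appears in the lower-right corner.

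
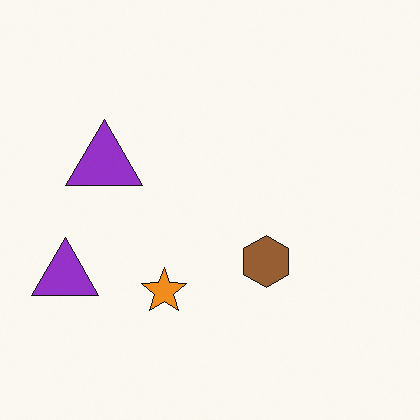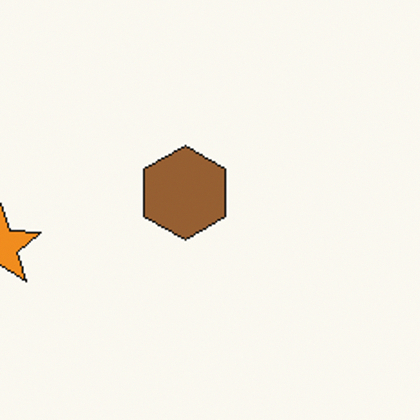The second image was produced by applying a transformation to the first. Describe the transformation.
The image was cropped tightly and scaled back up.

The visible shapes are larger and the field of view is narrower; shapes near the original edges may be partly or wholly outside the frame — a crop-and-rescale.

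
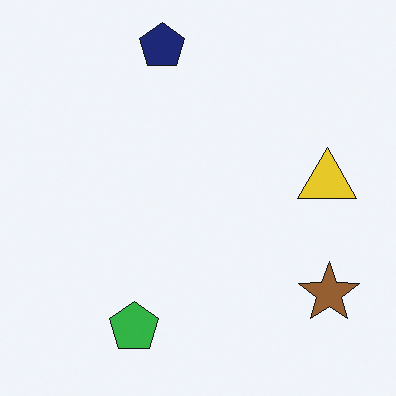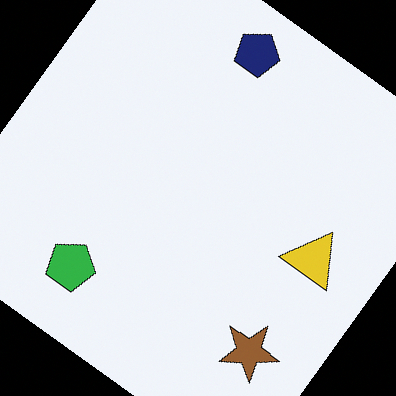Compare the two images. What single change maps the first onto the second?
The second image is the first rotated clockwise by a large amount — several tens of degrees.

Every shape is tilted by the same angle and the image corners show triangular fill wedges — a whole-image rotation by a non-right angle.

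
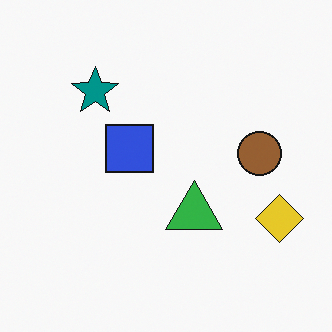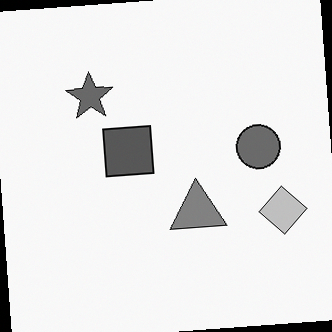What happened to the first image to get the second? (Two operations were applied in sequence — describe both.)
This is the original image rotated counter-clockwise by a small amount, then converted to grayscale.

Every shape is tilted by the same angle and the image corners show triangular fill wedges — a whole-image rotation by a non-right angle. All color is removed — every shape is now a shade of grey.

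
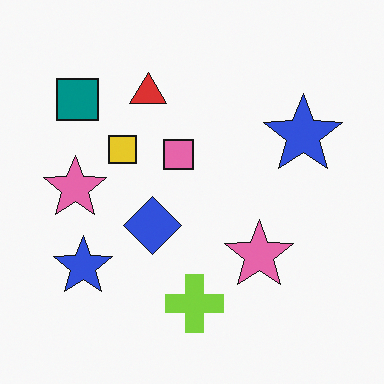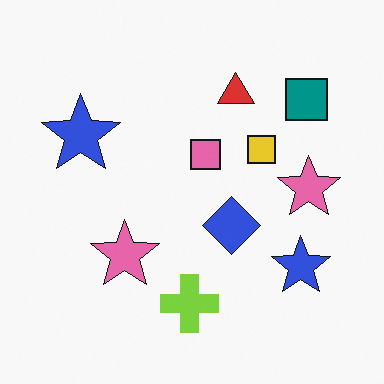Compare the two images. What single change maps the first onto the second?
The transformation is: flipped horizontally (left ↔ right).

The teal square is in the top-left of the first image and the top-right of the second — shapes on opposite sides of the vertical midline have swapped in a mirror flip.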